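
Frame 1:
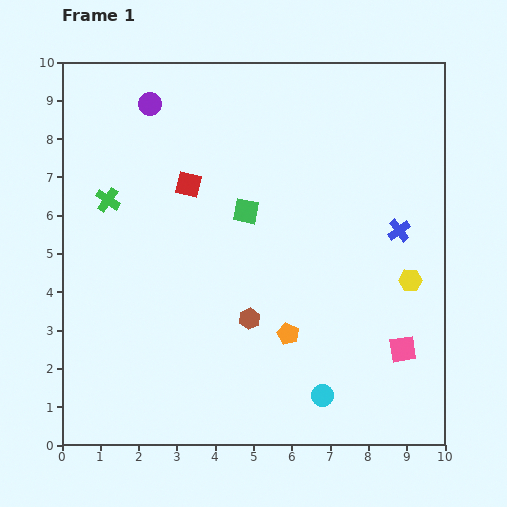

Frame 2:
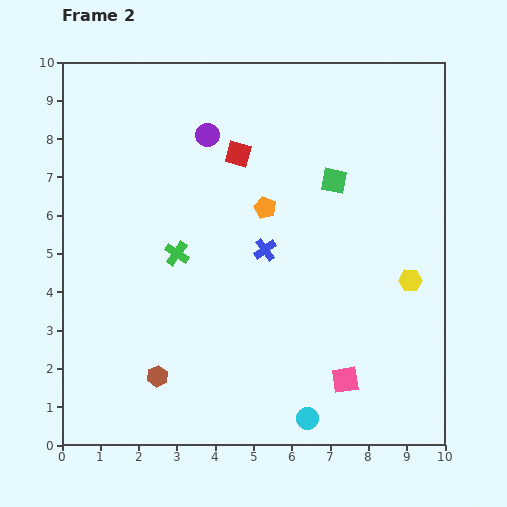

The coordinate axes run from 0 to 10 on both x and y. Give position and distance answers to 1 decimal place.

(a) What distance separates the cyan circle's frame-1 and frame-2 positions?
0.7

The cyan circle moved from (6.8, 1.3) to (6.4, 0.7), a distance of √(0.4² + 0.6²) ≈ 0.7.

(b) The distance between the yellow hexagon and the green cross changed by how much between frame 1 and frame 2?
-2.1

Distance in frame 1: 8.2. Distance in frame 2: 6.1.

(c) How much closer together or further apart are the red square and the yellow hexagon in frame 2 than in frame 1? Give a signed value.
-0.7

Distance in frame 1: 6.3. Distance in frame 2: 5.6.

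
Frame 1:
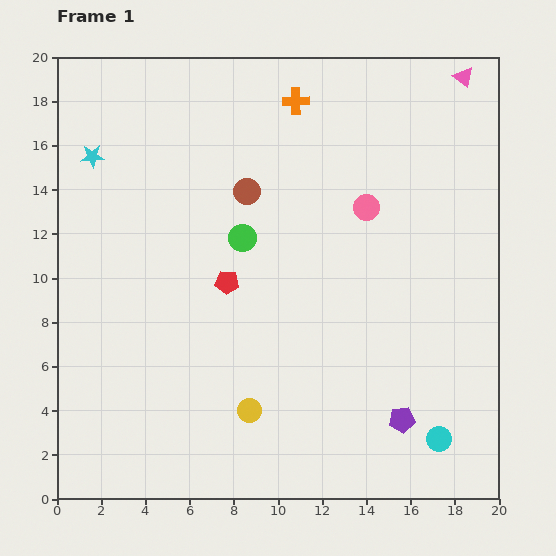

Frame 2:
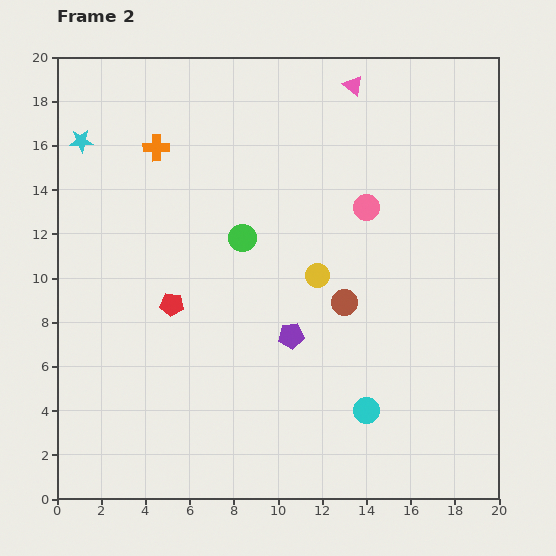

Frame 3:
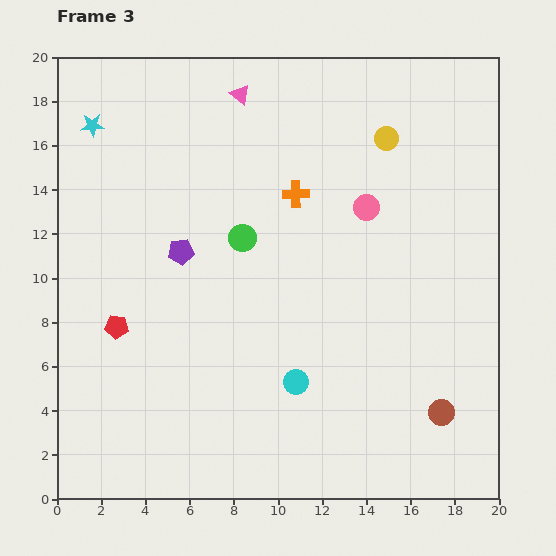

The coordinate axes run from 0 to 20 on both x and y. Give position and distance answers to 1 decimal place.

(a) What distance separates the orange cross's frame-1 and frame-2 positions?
6.6

The orange cross moved from (10.8, 18.0) to (4.5, 15.9), a distance of √(6.3² + 2.1²) ≈ 6.6.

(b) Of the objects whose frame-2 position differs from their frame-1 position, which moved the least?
the cyan star

(moved 0.9)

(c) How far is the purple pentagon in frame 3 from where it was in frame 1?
12.6

The purple pentagon moved from (15.6, 3.6) to (5.6, 11.2), a distance of √(10.0² + 7.6²) ≈ 12.6.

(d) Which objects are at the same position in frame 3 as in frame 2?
the pink circle, the green circle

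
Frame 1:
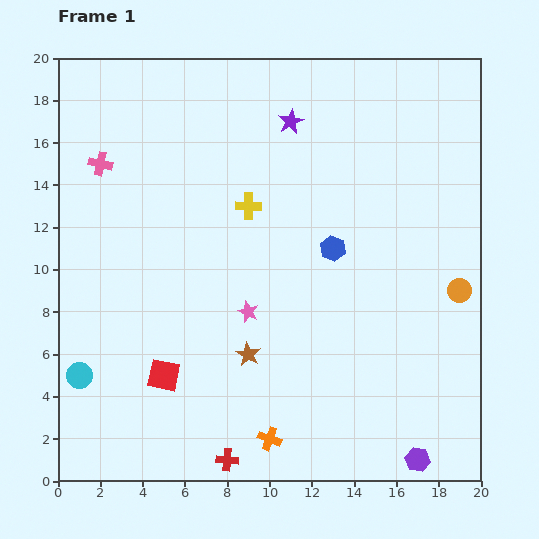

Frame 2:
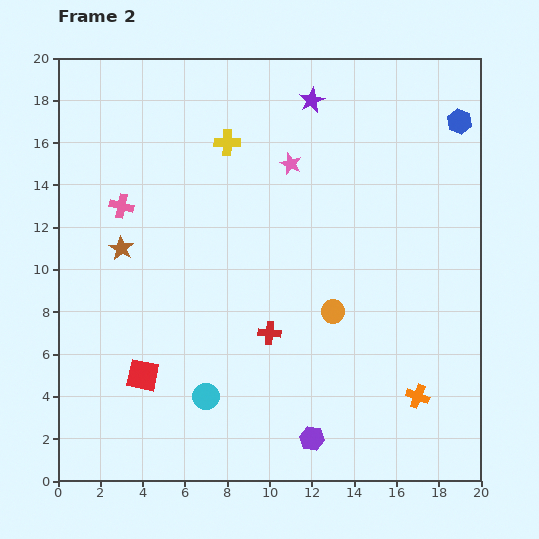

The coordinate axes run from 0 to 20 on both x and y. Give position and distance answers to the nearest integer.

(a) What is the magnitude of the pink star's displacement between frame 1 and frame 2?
7

The pink star moved from (9, 8) to (11, 15), a distance of √(2² + 7²) ≈ 7.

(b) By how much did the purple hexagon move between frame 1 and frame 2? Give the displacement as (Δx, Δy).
(-5, 1)

The purple hexagon was at (17, 1) in frame 1 and (12, 2) in frame 2.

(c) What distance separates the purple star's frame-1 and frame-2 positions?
1

The purple star moved from (11, 17) to (12, 18), a distance of √(1² + 1²) ≈ 1.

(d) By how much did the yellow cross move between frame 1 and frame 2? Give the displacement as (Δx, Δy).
(-1, 3)

The yellow cross was at (9, 13) in frame 1 and (8, 16) in frame 2.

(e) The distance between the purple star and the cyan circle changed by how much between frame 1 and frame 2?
-1

Distance in frame 1: 16. Distance in frame 2: 15.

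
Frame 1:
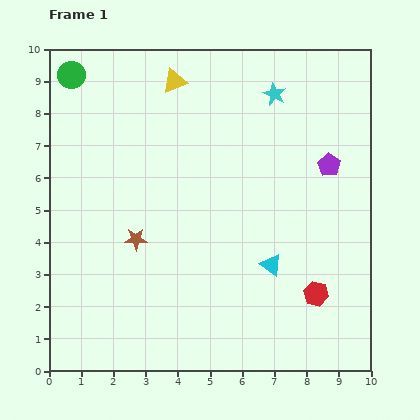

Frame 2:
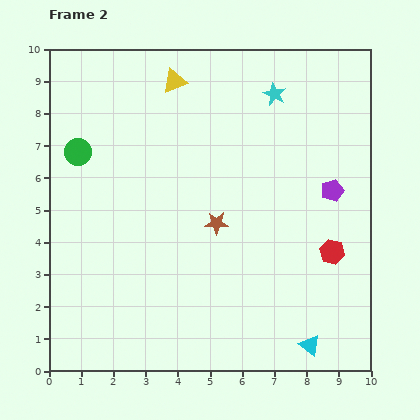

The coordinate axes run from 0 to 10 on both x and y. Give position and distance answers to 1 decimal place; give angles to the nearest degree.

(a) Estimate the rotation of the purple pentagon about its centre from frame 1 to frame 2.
20° clockwise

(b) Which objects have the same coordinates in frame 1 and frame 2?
the yellow triangle, the cyan star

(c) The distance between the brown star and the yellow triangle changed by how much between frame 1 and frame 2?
-0.4

Distance in frame 1: 5.0. Distance in frame 2: 4.6.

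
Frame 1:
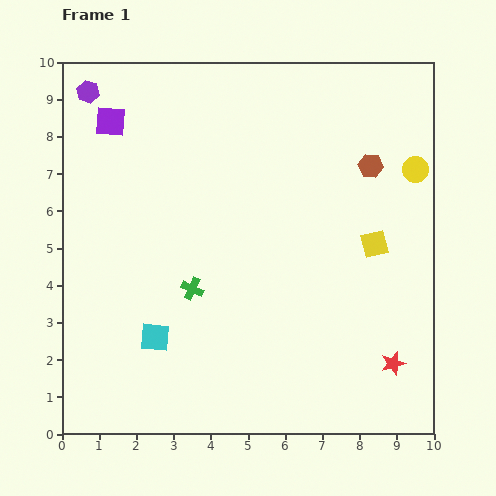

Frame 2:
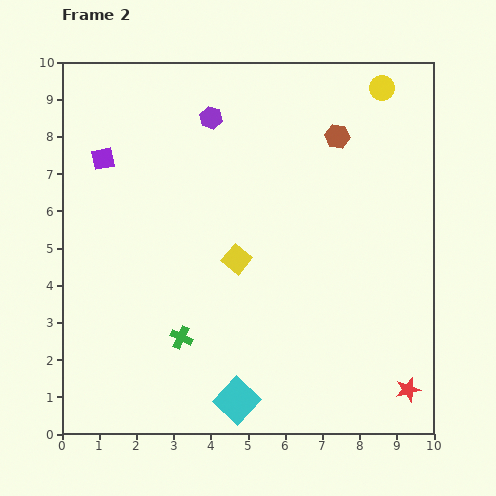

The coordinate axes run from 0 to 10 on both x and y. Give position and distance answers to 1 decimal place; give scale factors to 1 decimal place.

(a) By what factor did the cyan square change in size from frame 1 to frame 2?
1.4×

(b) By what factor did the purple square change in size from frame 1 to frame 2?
0.7×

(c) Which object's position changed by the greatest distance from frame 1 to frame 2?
the yellow square

(moved 3.7; next 3.4)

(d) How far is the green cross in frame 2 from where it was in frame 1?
1.3

The green cross moved from (3.5, 3.9) to (3.2, 2.6), a distance of √(0.3² + 1.3²) ≈ 1.3.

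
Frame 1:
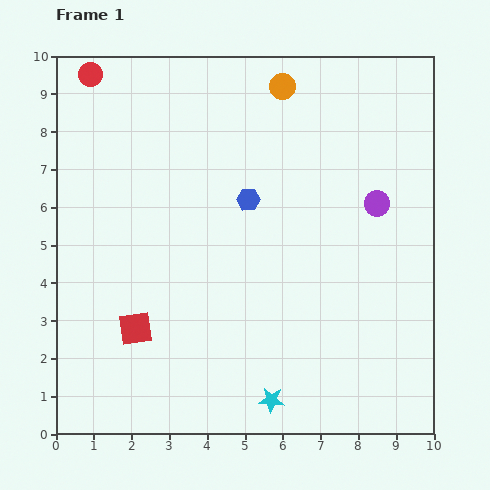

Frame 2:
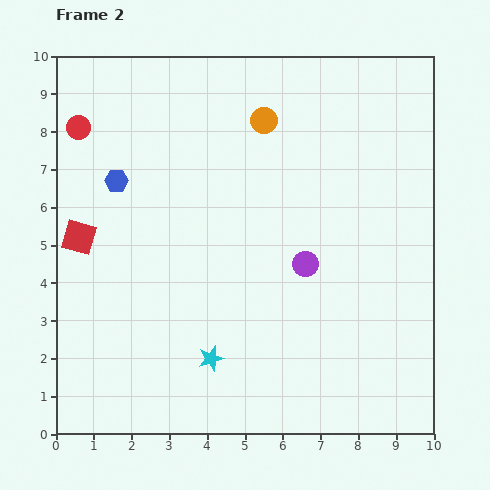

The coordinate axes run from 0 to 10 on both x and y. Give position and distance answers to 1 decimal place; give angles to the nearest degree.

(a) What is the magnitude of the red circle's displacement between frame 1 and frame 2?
1.4

The red circle moved from (0.9, 9.5) to (0.6, 8.1), a distance of √(0.3² + 1.4²) ≈ 1.4.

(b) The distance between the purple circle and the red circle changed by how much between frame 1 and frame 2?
-1.3

Distance in frame 1: 8.3. Distance in frame 2: 7.0.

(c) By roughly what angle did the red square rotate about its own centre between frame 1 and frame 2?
25° clockwise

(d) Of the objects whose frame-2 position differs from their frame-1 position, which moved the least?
the orange circle

(moved 1.0)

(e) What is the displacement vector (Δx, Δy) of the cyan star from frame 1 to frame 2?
(-1.6, 1.1)

The cyan star was at (5.7, 0.9) in frame 1 and (4.1, 2.0) in frame 2.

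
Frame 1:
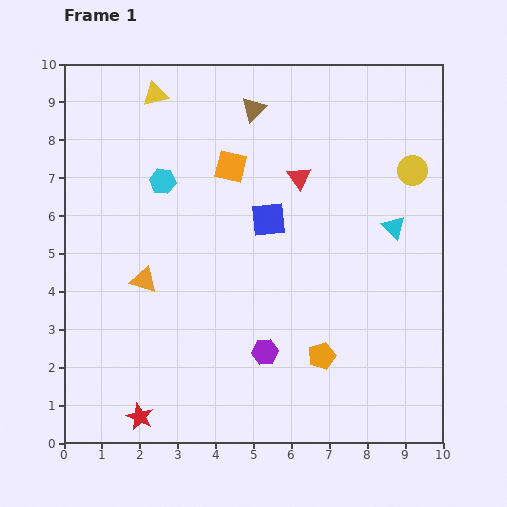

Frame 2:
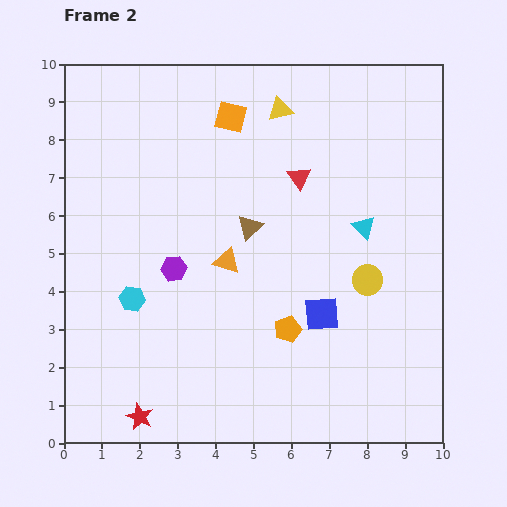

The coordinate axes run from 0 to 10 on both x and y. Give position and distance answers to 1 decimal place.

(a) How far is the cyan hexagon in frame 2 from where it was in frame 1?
3.2

The cyan hexagon moved from (2.6, 6.9) to (1.8, 3.8), a distance of √(0.8² + 3.1²) ≈ 3.2.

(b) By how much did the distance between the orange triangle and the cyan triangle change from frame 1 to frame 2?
-3.0

Distance in frame 1: 6.7. Distance in frame 2: 3.7.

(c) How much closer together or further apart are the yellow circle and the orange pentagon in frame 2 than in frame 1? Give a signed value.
-3.0

Distance in frame 1: 5.5. Distance in frame 2: 2.5.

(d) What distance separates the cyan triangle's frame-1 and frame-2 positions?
0.8

The cyan triangle moved from (8.7, 5.7) to (7.9, 5.7), a distance of √(0.8² + 0.0²) ≈ 0.8.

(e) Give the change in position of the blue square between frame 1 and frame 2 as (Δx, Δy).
(1.4, -2.5)

The blue square was at (5.4, 5.9) in frame 1 and (6.8, 3.4) in frame 2.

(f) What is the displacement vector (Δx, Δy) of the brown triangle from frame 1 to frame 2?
(-0.1, -3.1)

The brown triangle was at (5.0, 8.8) in frame 1 and (4.9, 5.7) in frame 2.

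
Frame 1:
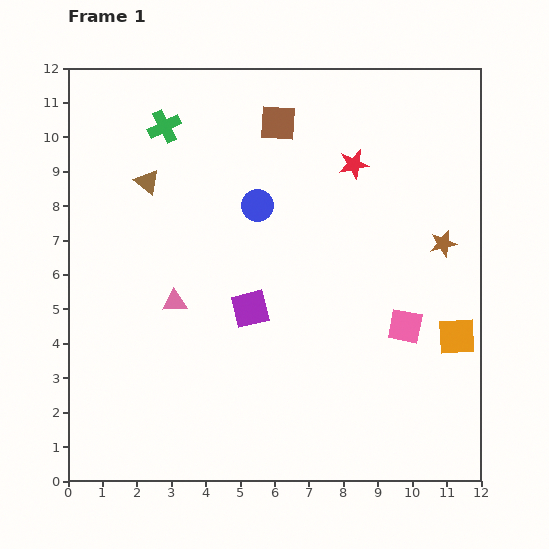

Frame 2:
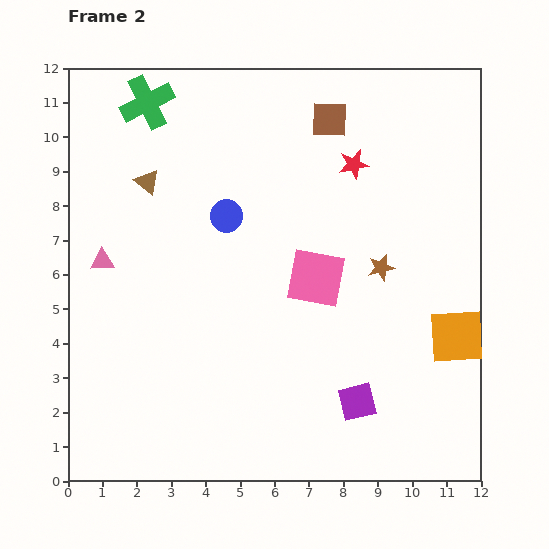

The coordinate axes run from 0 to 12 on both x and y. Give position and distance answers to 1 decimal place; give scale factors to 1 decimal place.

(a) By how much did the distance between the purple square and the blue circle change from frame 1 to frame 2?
+3.6

Distance in frame 1: 3.0. Distance in frame 2: 6.6.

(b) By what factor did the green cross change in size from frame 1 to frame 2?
1.6×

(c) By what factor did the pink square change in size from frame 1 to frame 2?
1.7×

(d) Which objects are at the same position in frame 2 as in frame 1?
the orange square, the red star, the brown triangle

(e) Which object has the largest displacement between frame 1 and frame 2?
the purple square

(moved 4.1; next 3.0)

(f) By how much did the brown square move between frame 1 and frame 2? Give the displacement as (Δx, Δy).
(1.5, 0.1)

The brown square was at (6.1, 10.4) in frame 1 and (7.6, 10.5) in frame 2.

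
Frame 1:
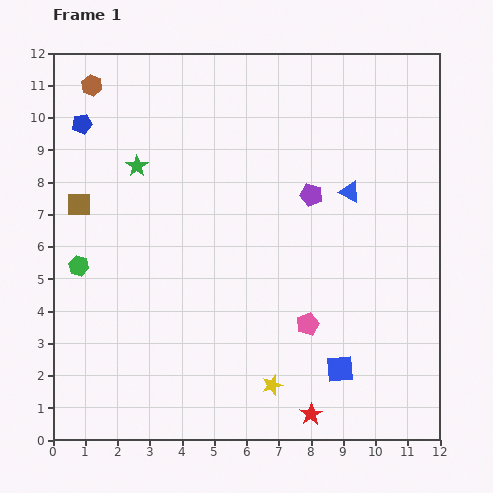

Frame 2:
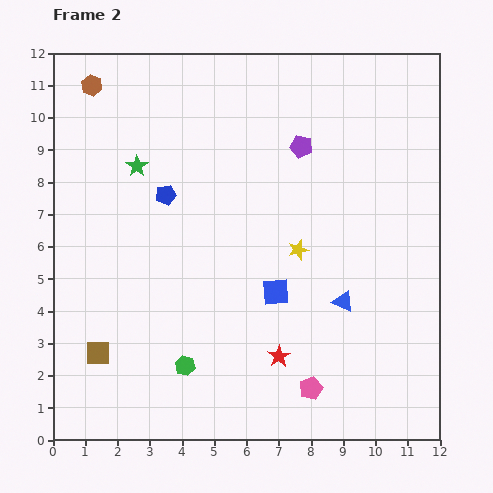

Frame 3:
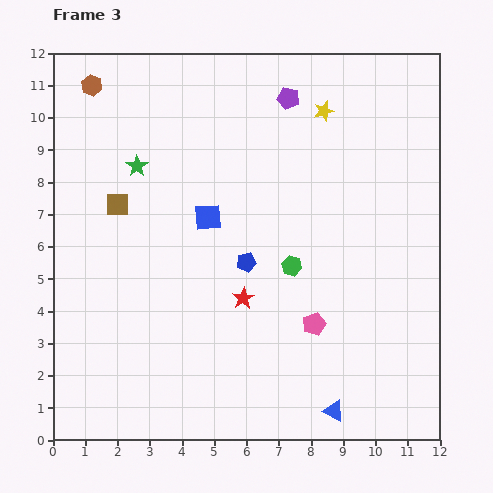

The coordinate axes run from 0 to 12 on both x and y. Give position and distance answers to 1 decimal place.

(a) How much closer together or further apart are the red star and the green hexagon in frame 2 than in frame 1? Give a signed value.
-5.6

Distance in frame 1: 8.5. Distance in frame 2: 2.9.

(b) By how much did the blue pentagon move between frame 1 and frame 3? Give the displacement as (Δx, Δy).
(5.1, -4.3)

The blue pentagon was at (0.9, 9.8) in frame 1 and (6.0, 5.5) in frame 3.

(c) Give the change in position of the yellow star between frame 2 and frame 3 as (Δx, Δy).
(0.8, 4.3)

The yellow star was at (7.6, 5.9) in frame 2 and (8.4, 10.2) in frame 3.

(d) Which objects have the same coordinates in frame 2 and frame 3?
the green star, the brown hexagon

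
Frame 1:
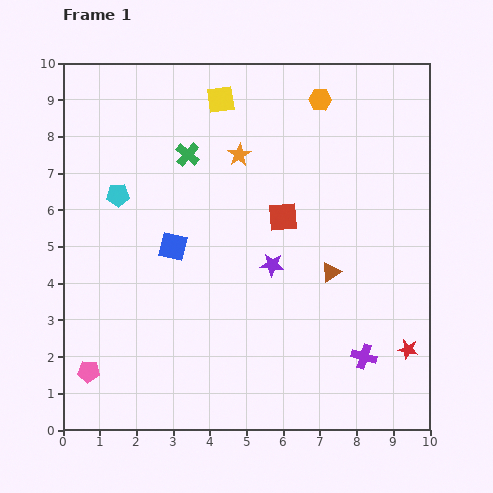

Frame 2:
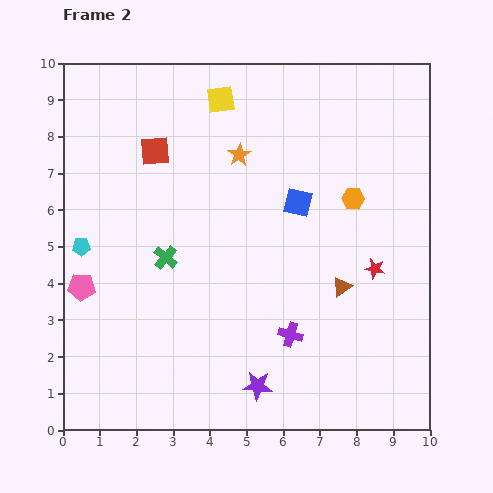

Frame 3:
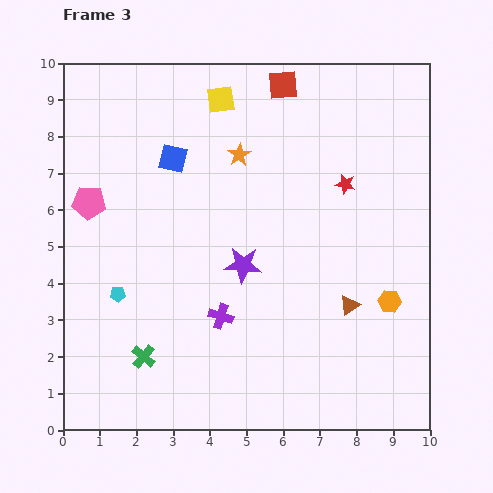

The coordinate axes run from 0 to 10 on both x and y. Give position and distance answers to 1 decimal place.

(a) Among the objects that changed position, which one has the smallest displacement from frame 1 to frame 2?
the brown triangle

(moved 0.5)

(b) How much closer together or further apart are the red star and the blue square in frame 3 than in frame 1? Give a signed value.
-2.2

Distance in frame 1: 7.0. Distance in frame 3: 4.8.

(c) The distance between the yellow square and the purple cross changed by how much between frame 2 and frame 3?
-0.8

Distance in frame 2: 6.7. Distance in frame 3: 5.9.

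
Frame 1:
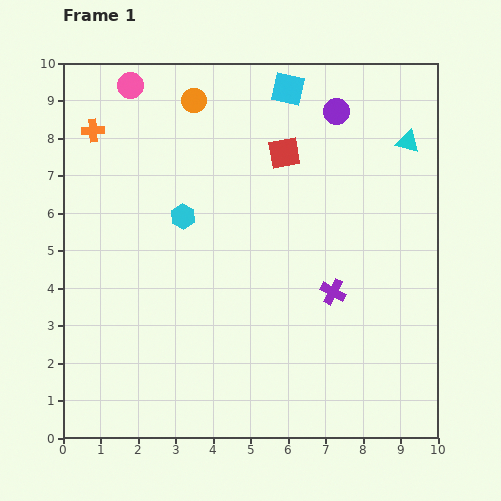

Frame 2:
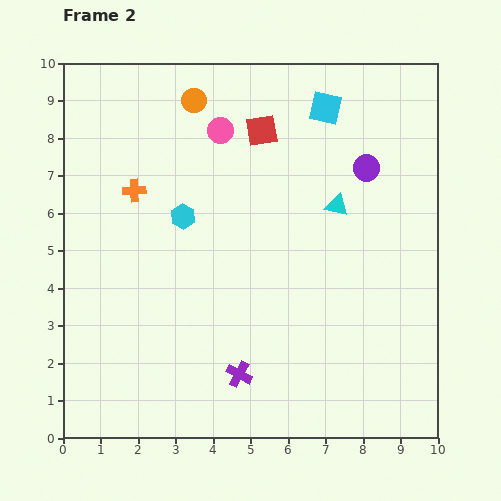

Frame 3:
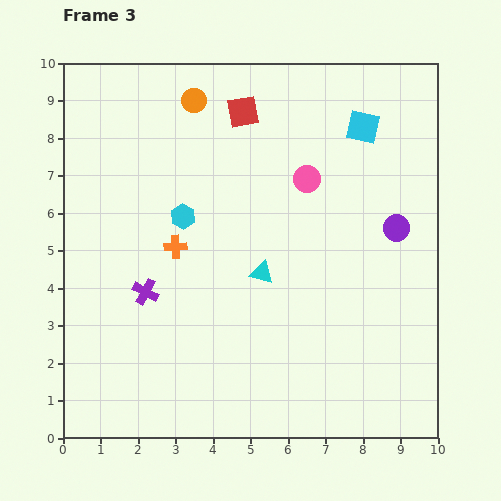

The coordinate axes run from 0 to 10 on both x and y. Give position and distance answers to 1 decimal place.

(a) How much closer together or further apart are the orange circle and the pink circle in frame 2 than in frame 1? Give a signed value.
-0.6

Distance in frame 1: 1.7. Distance in frame 2: 1.1.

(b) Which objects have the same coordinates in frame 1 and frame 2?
the orange circle, the cyan hexagon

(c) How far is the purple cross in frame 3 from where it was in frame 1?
5.0

The purple cross moved from (7.2, 3.9) to (2.2, 3.9), a distance of √(5.0² + 0.0²) ≈ 5.0.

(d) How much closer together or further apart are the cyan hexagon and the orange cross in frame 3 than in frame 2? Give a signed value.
-0.7

Distance in frame 2: 1.5. Distance in frame 3: 0.8.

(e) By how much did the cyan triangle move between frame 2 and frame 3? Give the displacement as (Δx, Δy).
(-2.0, -1.8)

The cyan triangle was at (7.3, 6.2) in frame 2 and (5.3, 4.4) in frame 3.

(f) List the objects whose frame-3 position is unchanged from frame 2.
the orange circle, the cyan hexagon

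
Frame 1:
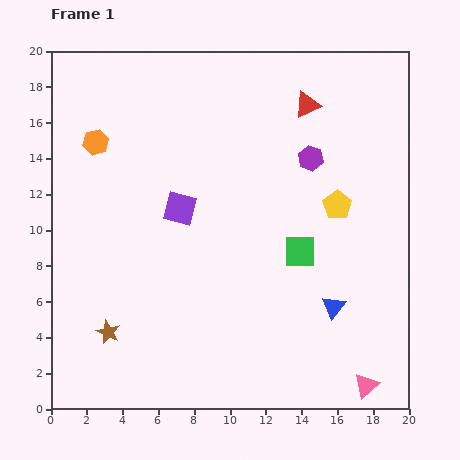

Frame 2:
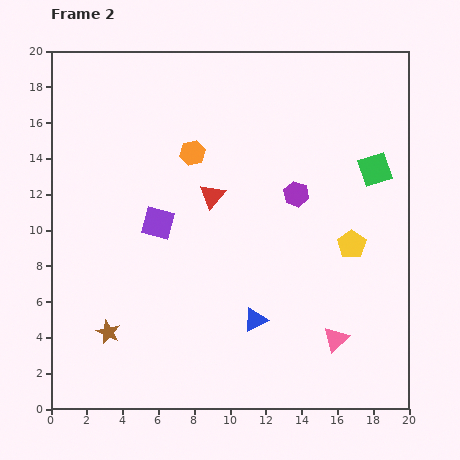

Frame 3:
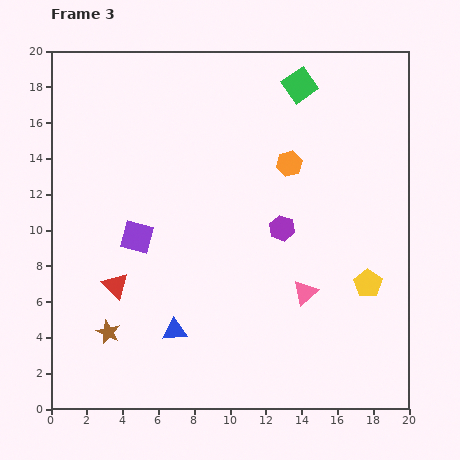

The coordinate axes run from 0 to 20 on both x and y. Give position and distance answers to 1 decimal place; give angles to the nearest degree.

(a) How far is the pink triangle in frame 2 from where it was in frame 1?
3.1

The pink triangle moved from (17.6, 1.3) to (15.9, 3.9), a distance of √(1.7² + 2.6²) ≈ 3.1.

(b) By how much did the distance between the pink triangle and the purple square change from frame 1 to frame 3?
-4.5

Distance in frame 1: 14.4. Distance in frame 3: 9.9.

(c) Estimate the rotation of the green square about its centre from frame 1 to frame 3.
34° counter-clockwise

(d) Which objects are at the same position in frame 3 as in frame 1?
the brown star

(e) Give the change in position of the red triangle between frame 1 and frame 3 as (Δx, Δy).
(-10.7, -10.1)

The red triangle was at (14.3, 17.0) in frame 1 and (3.6, 6.9) in frame 3.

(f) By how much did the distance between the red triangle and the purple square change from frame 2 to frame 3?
-0.4

Distance in frame 2: 3.4. Distance in frame 3: 3.0.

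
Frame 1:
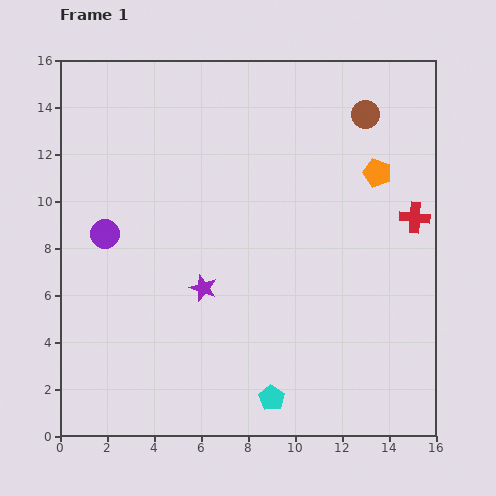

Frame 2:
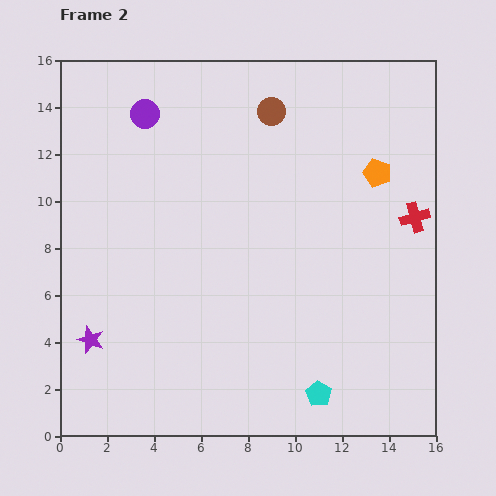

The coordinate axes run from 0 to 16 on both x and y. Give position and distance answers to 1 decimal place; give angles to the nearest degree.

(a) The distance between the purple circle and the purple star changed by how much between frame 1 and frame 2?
+5.1

Distance in frame 1: 4.8. Distance in frame 2: 9.9.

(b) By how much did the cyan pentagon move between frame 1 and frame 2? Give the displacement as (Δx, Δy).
(2.0, 0.2)

The cyan pentagon was at (9.0, 1.6) in frame 1 and (11.0, 1.8) in frame 2.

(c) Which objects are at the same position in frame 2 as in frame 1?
the red cross, the orange pentagon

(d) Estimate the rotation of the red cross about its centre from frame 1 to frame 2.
20° counter-clockwise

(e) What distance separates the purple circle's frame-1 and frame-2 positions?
5.4

The purple circle moved from (1.9, 8.6) to (3.6, 13.7), a distance of √(1.7² + 5.1²) ≈ 5.4.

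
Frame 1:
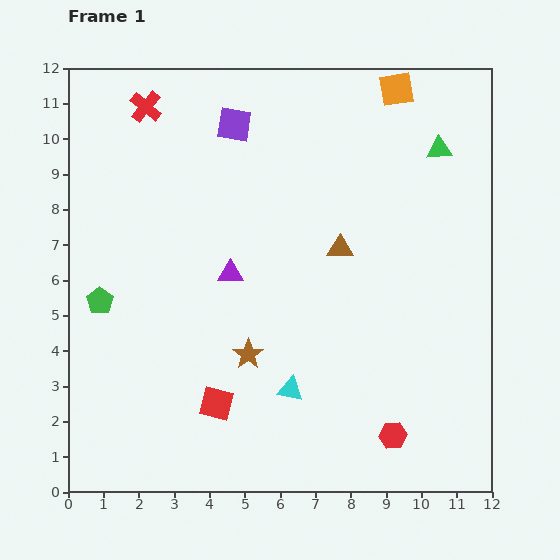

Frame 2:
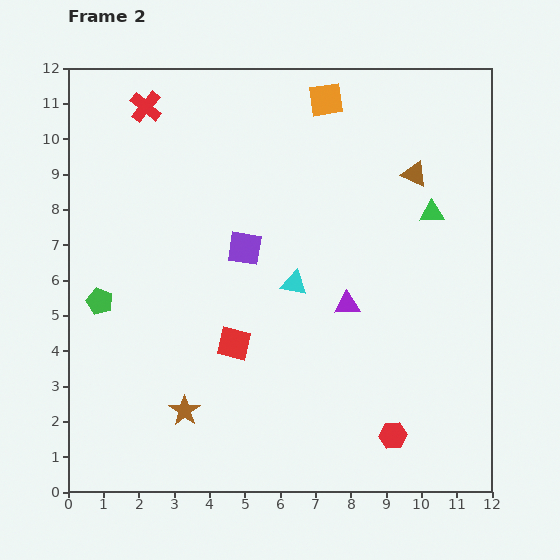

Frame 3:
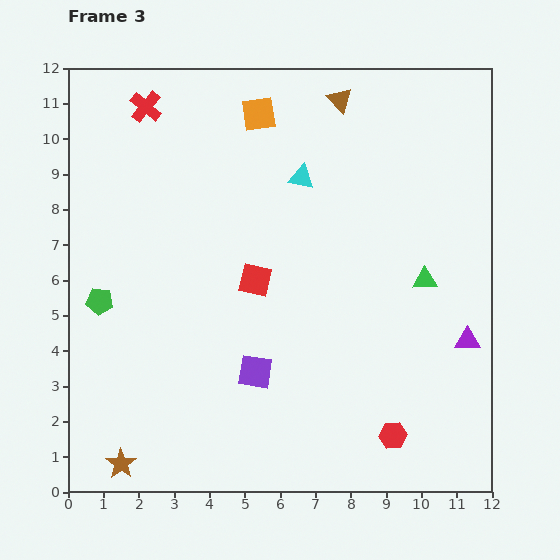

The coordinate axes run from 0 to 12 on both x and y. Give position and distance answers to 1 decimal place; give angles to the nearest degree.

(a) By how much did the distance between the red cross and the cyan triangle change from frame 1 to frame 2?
-2.5

Distance in frame 1: 9.0. Distance in frame 2: 6.5.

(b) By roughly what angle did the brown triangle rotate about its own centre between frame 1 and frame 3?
45° clockwise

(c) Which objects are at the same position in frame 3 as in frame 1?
the green pentagon, the red hexagon, the red cross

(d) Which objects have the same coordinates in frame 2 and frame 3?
the green pentagon, the red hexagon, the red cross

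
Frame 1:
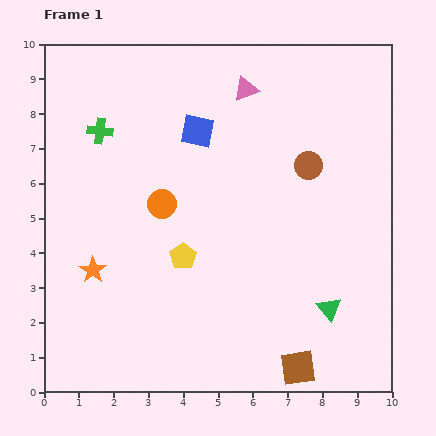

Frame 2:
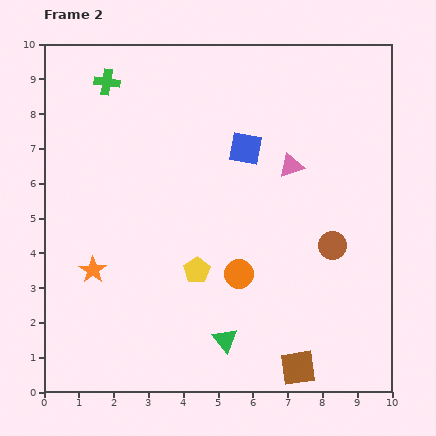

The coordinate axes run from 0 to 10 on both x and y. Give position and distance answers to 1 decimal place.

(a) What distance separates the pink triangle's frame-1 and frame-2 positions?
2.6

The pink triangle moved from (5.8, 8.7) to (7.1, 6.5), a distance of √(1.3² + 2.2²) ≈ 2.6.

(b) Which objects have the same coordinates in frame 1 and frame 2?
the orange star, the brown square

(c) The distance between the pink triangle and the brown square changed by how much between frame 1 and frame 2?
-2.3

Distance in frame 1: 8.1. Distance in frame 2: 5.8.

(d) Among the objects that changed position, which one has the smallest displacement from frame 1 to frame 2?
the yellow pentagon

(moved 0.6)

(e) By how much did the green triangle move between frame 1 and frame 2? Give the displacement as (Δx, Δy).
(-3.0, -0.9)

The green triangle was at (8.2, 2.4) in frame 1 and (5.2, 1.5) in frame 2.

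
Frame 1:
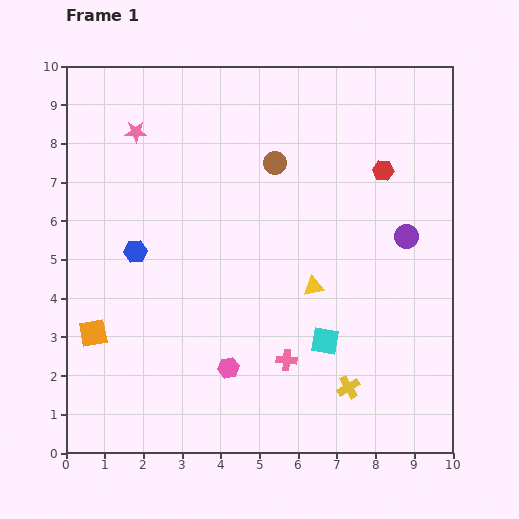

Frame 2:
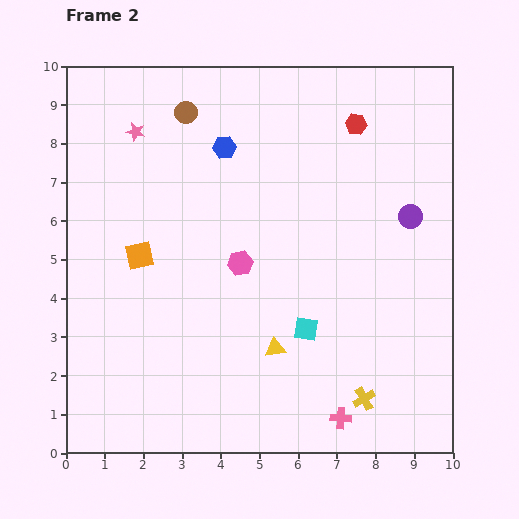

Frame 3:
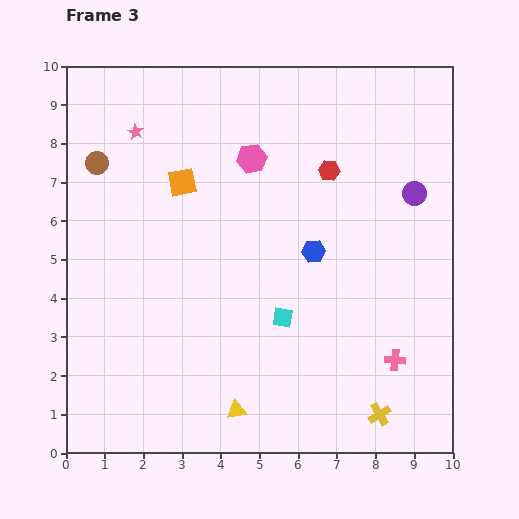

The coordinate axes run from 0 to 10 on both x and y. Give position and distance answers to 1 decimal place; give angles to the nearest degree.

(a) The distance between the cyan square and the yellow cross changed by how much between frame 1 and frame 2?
+1.0

Distance in frame 1: 1.3. Distance in frame 2: 2.3.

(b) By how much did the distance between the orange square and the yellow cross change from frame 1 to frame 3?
+1.2

Distance in frame 1: 6.7. Distance in frame 3: 7.9.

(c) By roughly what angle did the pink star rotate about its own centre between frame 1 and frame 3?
31° clockwise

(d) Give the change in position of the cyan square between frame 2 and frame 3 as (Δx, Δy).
(-0.6, 0.3)

The cyan square was at (6.2, 3.2) in frame 2 and (5.6, 3.5) in frame 3.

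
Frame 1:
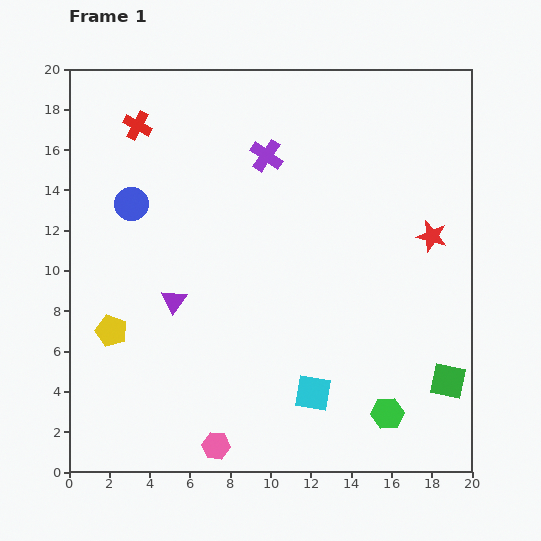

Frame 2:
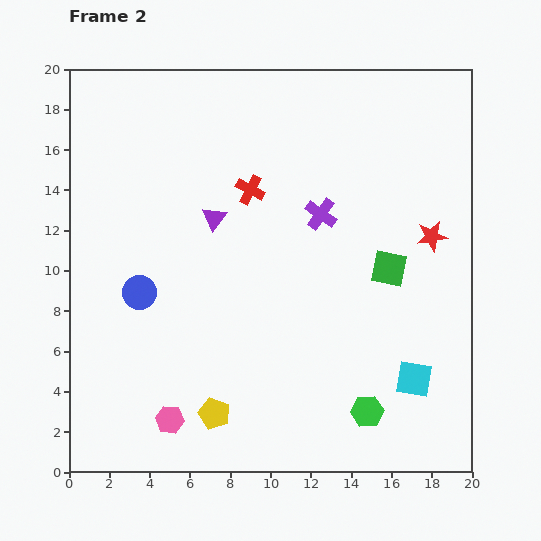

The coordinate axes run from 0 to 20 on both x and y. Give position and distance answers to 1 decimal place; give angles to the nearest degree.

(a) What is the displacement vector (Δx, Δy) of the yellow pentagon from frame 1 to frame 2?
(5.1, -4.1)

The yellow pentagon was at (2.1, 7.0) in frame 1 and (7.2, 2.9) in frame 2.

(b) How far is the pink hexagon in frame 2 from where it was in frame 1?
2.6

The pink hexagon moved from (7.3, 1.3) to (5.0, 2.6), a distance of √(2.3² + 1.3²) ≈ 2.6.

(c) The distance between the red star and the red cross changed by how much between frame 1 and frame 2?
-6.3

Distance in frame 1: 15.6. Distance in frame 2: 9.3.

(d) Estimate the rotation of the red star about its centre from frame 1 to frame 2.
24° counter-clockwise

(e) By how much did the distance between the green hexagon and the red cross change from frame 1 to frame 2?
-6.5

Distance in frame 1: 18.9. Distance in frame 2: 12.4.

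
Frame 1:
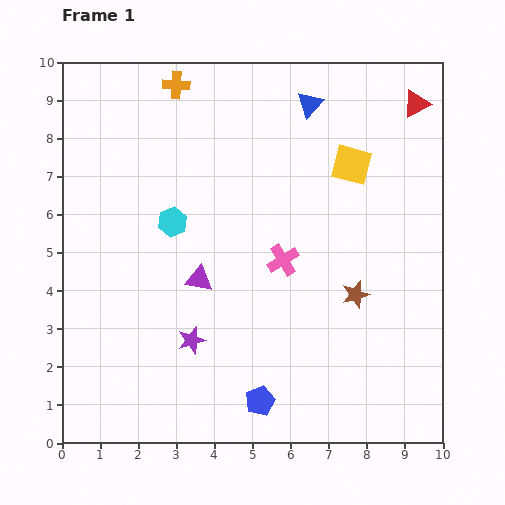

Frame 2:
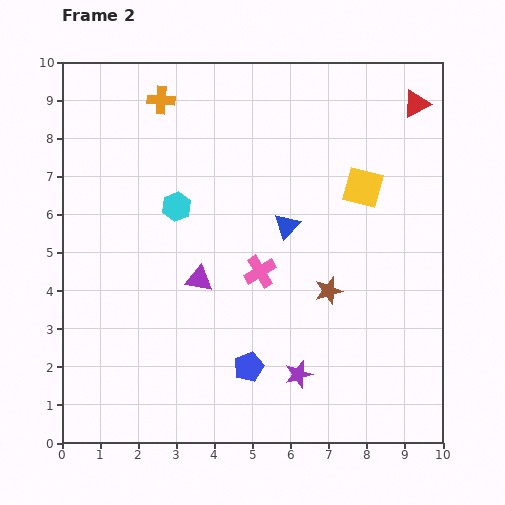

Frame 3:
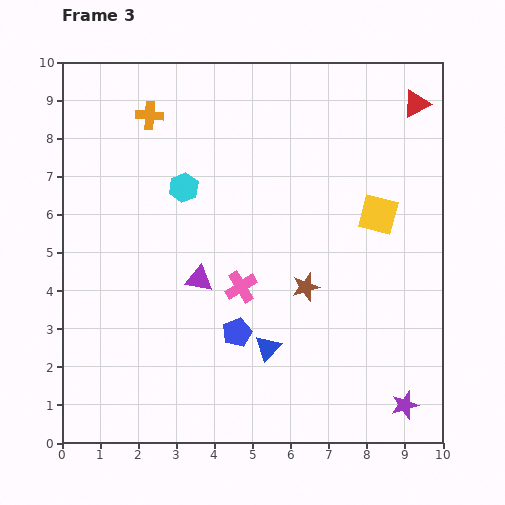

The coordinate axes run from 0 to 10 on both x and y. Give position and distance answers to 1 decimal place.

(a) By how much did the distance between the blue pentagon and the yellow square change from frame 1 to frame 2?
-1.0

Distance in frame 1: 6.6. Distance in frame 2: 5.6.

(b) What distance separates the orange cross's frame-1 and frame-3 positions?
1.1

The orange cross moved from (3.0, 9.4) to (2.3, 8.6), a distance of √(0.7² + 0.8²) ≈ 1.1.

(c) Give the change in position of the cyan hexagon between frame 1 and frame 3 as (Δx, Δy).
(0.3, 0.9)

The cyan hexagon was at (2.9, 5.8) in frame 1 and (3.2, 6.7) in frame 3.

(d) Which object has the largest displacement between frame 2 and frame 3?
the blue triangle

(moved 3.2; next 2.9)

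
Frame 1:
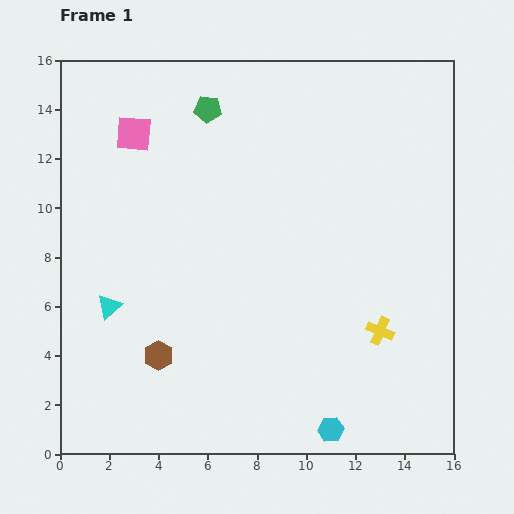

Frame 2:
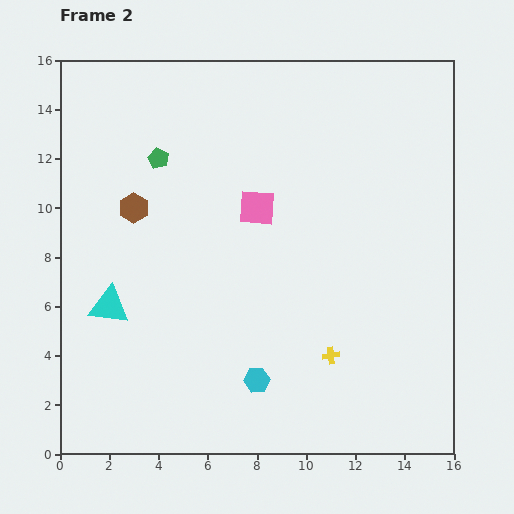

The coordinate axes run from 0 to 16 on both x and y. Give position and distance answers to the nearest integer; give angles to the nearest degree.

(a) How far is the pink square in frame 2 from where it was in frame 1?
6

The pink square moved from (3, 13) to (8, 10), a distance of √(5² + 3²) ≈ 6.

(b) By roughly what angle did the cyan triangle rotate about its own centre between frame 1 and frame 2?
50° clockwise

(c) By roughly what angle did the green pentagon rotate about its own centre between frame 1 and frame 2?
21° clockwise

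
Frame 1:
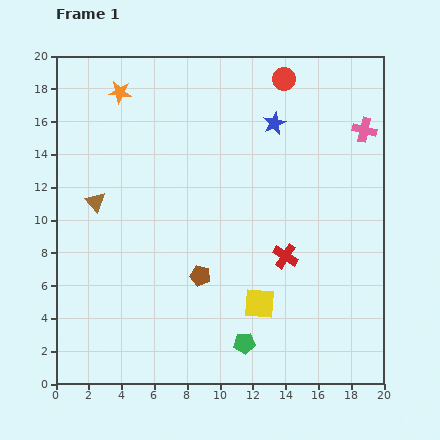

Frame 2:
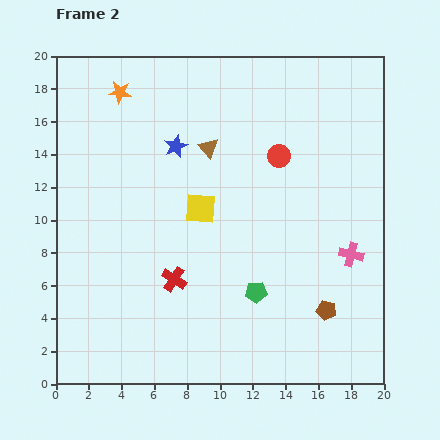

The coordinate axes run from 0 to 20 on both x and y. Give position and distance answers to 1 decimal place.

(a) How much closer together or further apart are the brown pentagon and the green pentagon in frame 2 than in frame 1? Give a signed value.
-0.5

Distance in frame 1: 4.9. Distance in frame 2: 4.4.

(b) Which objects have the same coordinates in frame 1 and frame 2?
the orange star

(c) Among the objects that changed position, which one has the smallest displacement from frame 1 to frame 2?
the green pentagon

(moved 3.2)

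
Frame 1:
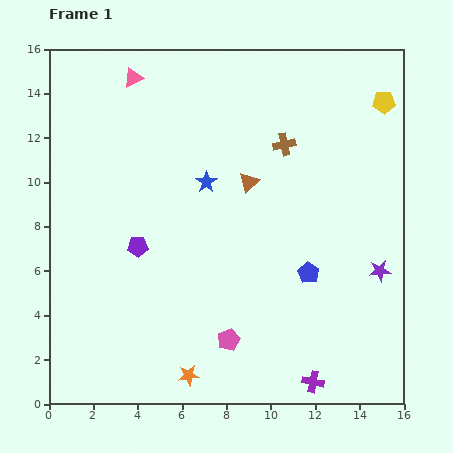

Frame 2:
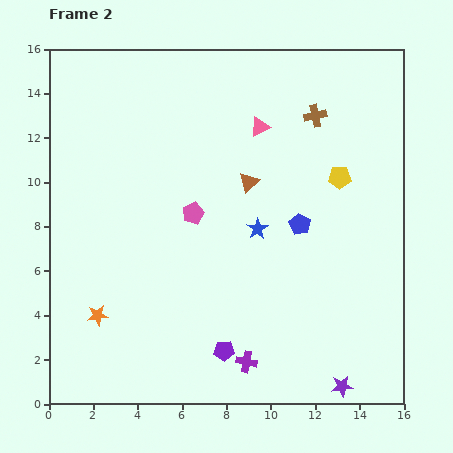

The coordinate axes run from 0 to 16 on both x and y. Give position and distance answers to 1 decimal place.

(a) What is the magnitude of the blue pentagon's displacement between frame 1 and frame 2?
2.2

The blue pentagon moved from (11.7, 5.9) to (11.3, 8.1), a distance of √(0.4² + 2.2²) ≈ 2.2.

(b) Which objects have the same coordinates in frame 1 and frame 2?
the brown triangle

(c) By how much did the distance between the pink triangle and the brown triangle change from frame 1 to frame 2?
-4.5

Distance in frame 1: 7.0. Distance in frame 2: 2.5.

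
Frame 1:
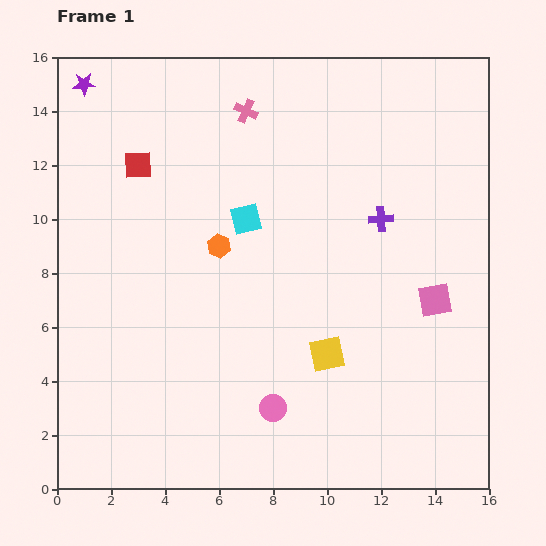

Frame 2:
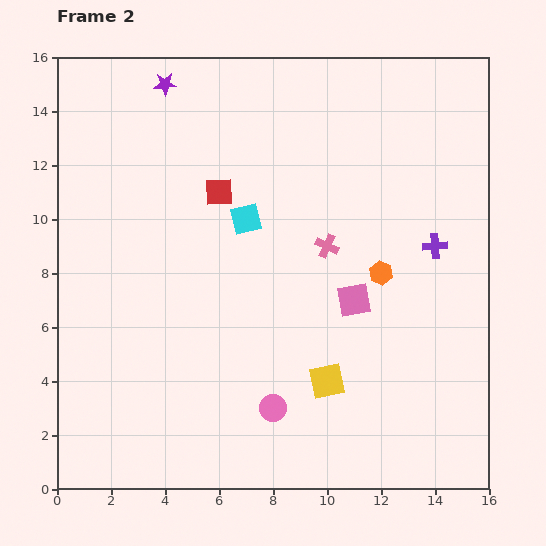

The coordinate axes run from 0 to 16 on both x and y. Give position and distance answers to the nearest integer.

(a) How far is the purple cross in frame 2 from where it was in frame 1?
2

The purple cross moved from (12, 10) to (14, 9), a distance of √(2² + 1²) ≈ 2.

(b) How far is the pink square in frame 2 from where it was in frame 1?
3

The pink square moved from (14, 7) to (11, 7), a distance of √(3² + 0²) ≈ 3.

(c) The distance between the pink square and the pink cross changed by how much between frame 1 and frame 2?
-8

Distance in frame 1: 10. Distance in frame 2: 2.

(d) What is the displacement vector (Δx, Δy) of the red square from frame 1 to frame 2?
(3, -1)

The red square was at (3, 12) in frame 1 and (6, 11) in frame 2.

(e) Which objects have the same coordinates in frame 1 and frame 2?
the cyan square, the pink circle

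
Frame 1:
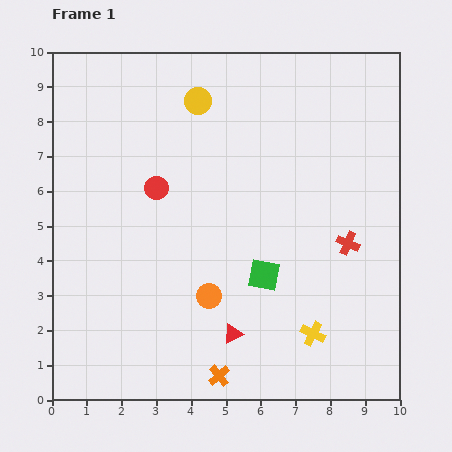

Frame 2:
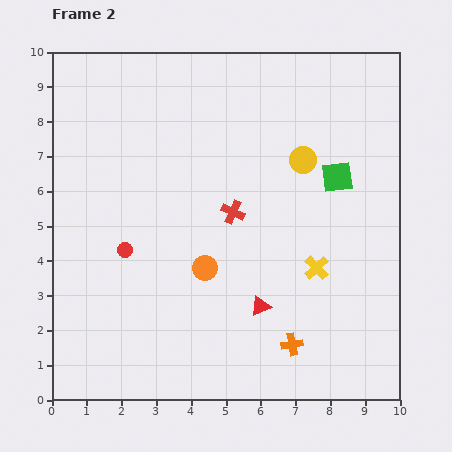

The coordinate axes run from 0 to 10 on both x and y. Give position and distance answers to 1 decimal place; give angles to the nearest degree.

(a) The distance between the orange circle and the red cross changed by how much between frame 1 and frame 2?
-2.5

Distance in frame 1: 4.3. Distance in frame 2: 1.8.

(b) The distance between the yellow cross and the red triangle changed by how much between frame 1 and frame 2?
-0.4

Distance in frame 1: 2.3. Distance in frame 2: 1.9.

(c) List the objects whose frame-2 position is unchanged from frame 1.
none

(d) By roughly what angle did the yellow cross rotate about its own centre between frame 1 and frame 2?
20° clockwise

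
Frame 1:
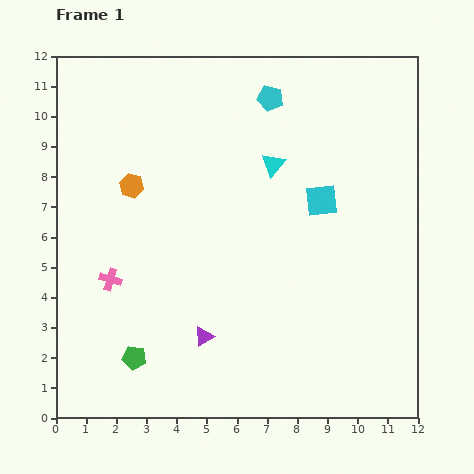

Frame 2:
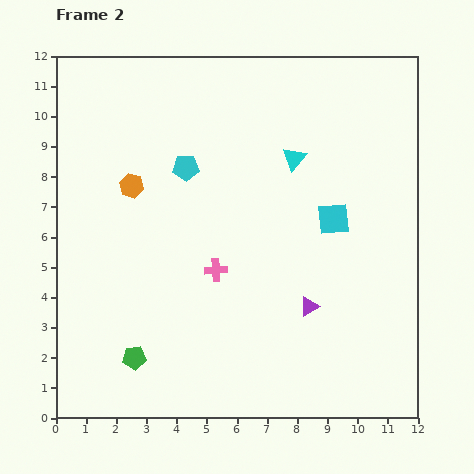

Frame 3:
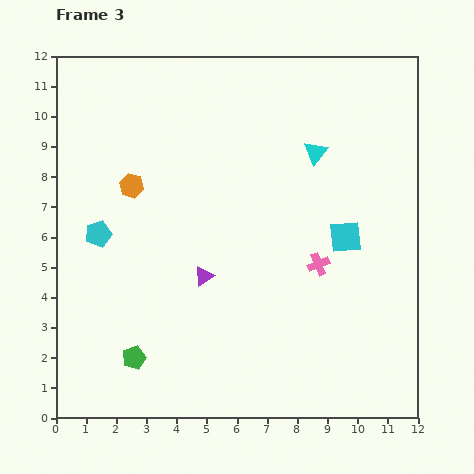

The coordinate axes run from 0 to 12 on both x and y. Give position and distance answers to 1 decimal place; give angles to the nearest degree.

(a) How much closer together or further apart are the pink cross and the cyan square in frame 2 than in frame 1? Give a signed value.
-3.2

Distance in frame 1: 7.5. Distance in frame 2: 4.3.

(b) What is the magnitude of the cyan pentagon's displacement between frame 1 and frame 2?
3.6

The cyan pentagon moved from (7.1, 10.6) to (4.3, 8.3), a distance of √(2.8² + 2.3²) ≈ 3.6.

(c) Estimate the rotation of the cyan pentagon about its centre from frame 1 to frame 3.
30° counter-clockwise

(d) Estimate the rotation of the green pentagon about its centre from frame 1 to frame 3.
31° counter-clockwise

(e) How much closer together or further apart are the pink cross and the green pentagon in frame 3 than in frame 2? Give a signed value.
+2.8

Distance in frame 2: 4.0. Distance in frame 3: 6.8.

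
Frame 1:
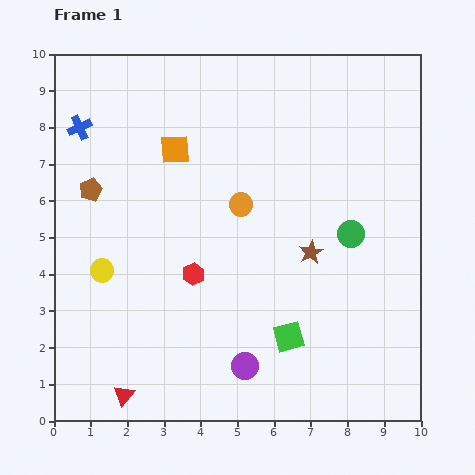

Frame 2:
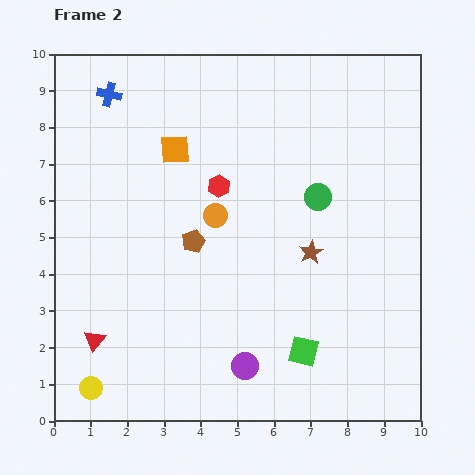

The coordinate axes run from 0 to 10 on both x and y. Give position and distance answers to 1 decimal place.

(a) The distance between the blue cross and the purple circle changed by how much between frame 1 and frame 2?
+0.4

Distance in frame 1: 7.9. Distance in frame 2: 8.3.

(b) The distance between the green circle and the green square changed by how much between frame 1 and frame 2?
+0.9

Distance in frame 1: 3.3. Distance in frame 2: 4.2.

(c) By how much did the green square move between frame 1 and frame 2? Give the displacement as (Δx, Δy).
(0.4, -0.4)

The green square was at (6.4, 2.3) in frame 1 and (6.8, 1.9) in frame 2.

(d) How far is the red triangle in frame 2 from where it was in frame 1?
1.7

The red triangle moved from (1.9, 0.7) to (1.1, 2.2), a distance of √(0.8² + 1.5²) ≈ 1.7.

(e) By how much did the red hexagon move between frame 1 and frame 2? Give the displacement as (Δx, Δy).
(0.7, 2.4)

The red hexagon was at (3.8, 4.0) in frame 1 and (4.5, 6.4) in frame 2.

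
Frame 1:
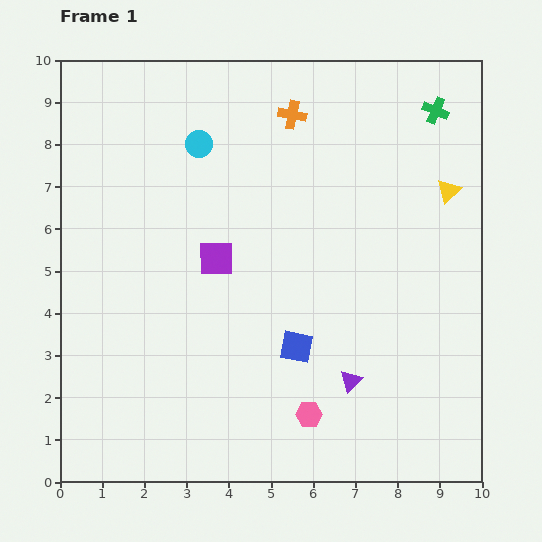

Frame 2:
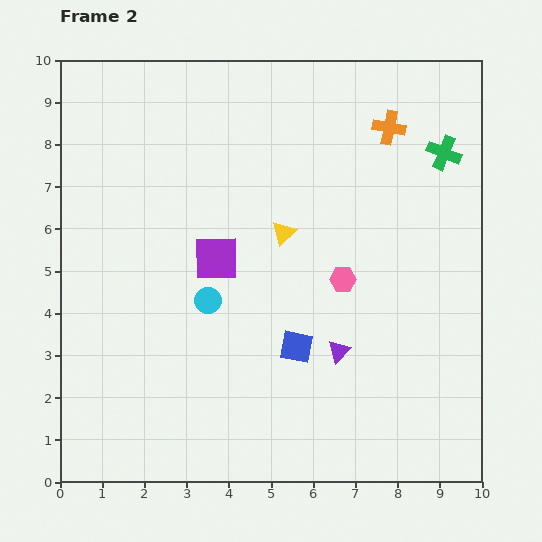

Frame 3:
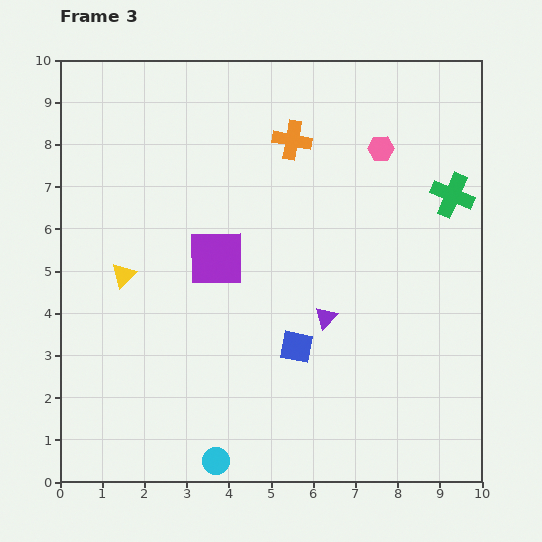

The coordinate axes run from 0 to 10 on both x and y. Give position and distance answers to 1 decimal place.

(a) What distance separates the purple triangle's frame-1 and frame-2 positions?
0.8

The purple triangle moved from (6.9, 2.4) to (6.6, 3.1), a distance of √(0.3² + 0.7²) ≈ 0.8.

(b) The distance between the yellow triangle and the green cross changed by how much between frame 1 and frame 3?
+6.1

Distance in frame 1: 1.9. Distance in frame 3: 8.0.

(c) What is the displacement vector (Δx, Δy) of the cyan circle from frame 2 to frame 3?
(0.2, -3.8)

The cyan circle was at (3.5, 4.3) in frame 2 and (3.7, 0.5) in frame 3.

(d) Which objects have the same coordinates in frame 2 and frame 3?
the blue square, the purple square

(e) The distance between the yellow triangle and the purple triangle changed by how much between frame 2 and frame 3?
+1.8

Distance in frame 2: 3.1. Distance in frame 3: 4.9.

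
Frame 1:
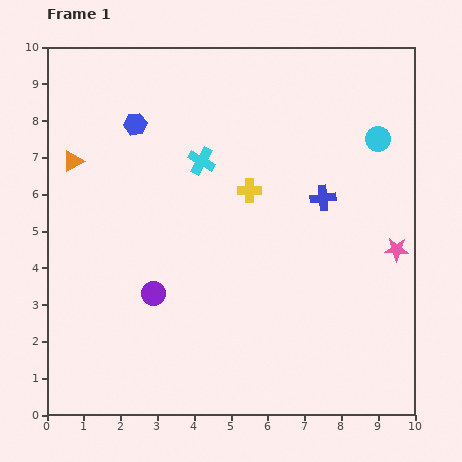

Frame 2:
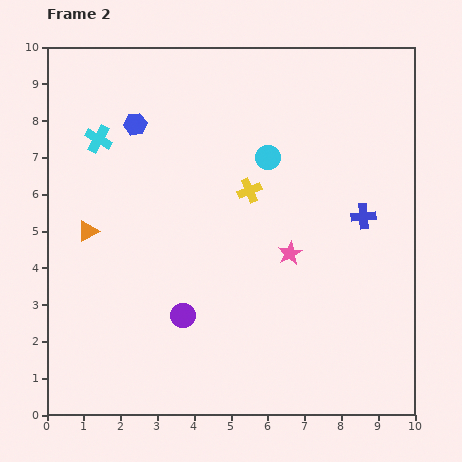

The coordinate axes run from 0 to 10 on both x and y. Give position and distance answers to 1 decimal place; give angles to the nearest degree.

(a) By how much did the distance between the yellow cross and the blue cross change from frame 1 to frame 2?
+1.2

Distance in frame 1: 2.0. Distance in frame 2: 3.2.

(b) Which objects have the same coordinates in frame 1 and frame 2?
the yellow cross, the blue hexagon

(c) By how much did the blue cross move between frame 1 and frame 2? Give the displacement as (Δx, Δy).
(1.1, -0.5)

The blue cross was at (7.5, 5.9) in frame 1 and (8.6, 5.4) in frame 2.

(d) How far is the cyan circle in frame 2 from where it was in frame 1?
3.0

The cyan circle moved from (9.0, 7.5) to (6.0, 7.0), a distance of √(3.0² + 0.5²) ≈ 3.0.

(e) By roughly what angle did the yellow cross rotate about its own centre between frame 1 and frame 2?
23° counter-clockwise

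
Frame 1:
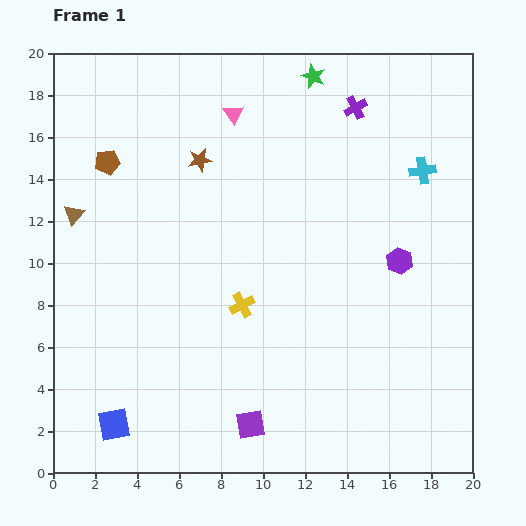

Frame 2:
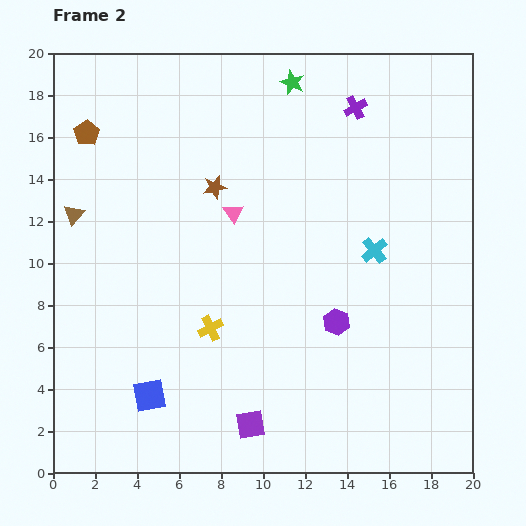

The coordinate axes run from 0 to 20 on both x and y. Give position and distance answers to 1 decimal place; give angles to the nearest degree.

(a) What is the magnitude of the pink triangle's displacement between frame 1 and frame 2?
4.7

The pink triangle moved from (8.6, 17.1) to (8.6, 12.4), a distance of √(0.0² + 4.7²) ≈ 4.7.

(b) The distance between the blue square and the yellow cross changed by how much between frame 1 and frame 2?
-4.0

Distance in frame 1: 8.3. Distance in frame 2: 4.3.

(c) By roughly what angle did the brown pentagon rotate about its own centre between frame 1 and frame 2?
23° counter-clockwise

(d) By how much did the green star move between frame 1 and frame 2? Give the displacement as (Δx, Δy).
(-1.0, -0.3)

The green star was at (12.4, 18.9) in frame 1 and (11.4, 18.6) in frame 2.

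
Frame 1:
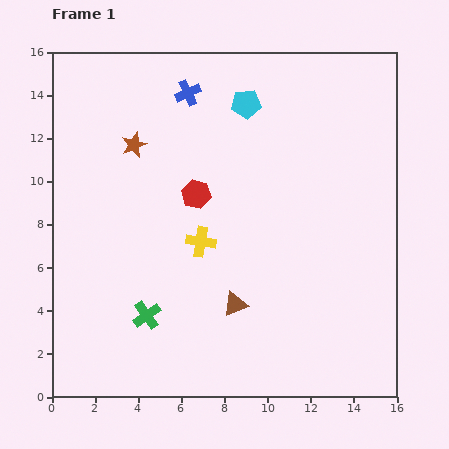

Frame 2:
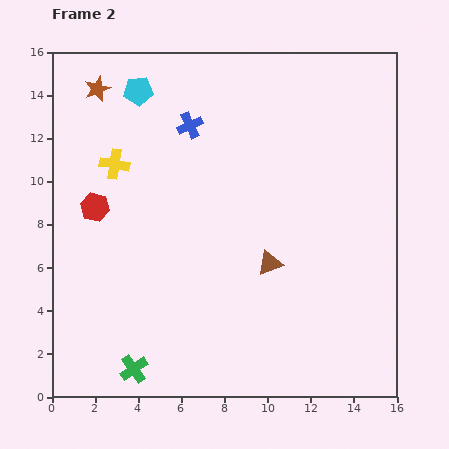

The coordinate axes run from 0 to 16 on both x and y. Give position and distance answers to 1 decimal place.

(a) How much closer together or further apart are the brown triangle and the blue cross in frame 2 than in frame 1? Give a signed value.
-2.6

Distance in frame 1: 10.0. Distance in frame 2: 7.4.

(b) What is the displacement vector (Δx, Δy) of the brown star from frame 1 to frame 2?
(-1.7, 2.6)

The brown star was at (3.8, 11.7) in frame 1 and (2.1, 14.3) in frame 2.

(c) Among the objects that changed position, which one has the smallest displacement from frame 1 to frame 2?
the blue cross

(moved 1.5)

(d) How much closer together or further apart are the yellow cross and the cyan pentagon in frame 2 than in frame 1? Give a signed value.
-3.1

Distance in frame 1: 6.7. Distance in frame 2: 3.6.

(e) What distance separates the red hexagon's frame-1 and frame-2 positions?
4.7

The red hexagon moved from (6.7, 9.4) to (2.0, 8.8), a distance of √(4.7² + 0.6²) ≈ 4.7.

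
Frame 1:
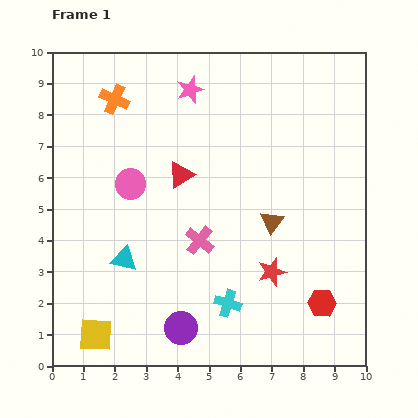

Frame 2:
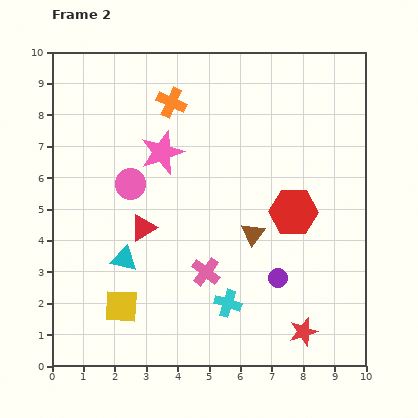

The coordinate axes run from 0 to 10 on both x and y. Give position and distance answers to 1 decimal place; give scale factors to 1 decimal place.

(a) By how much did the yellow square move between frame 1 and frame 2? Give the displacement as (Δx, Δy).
(0.8, 0.9)

The yellow square was at (1.4, 1.0) in frame 1 and (2.2, 1.9) in frame 2.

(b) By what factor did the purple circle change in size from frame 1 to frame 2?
0.6×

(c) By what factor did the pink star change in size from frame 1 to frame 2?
1.6×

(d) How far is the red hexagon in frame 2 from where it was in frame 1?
3.0

The red hexagon moved from (8.6, 2.0) to (7.7, 4.9), a distance of √(0.9² + 2.9²) ≈ 3.0.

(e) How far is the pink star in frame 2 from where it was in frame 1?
2.2

The pink star moved from (4.4, 8.8) to (3.5, 6.8), a distance of √(0.9² + 2.0²) ≈ 2.2.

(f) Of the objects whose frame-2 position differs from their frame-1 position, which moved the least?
the brown triangle

(moved 0.7)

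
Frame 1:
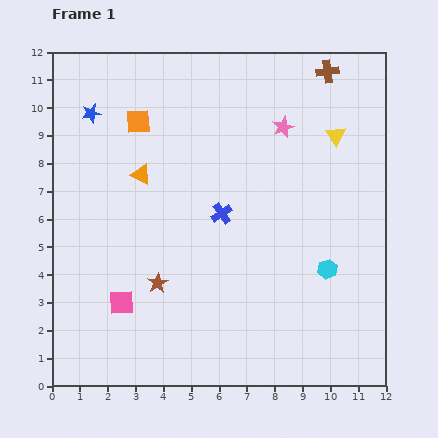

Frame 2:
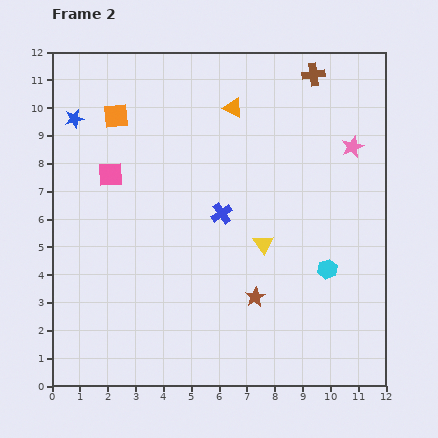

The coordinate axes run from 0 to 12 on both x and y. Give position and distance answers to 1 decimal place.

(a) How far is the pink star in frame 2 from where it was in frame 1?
2.6

The pink star moved from (8.3, 9.3) to (10.8, 8.6), a distance of √(2.5² + 0.7²) ≈ 2.6.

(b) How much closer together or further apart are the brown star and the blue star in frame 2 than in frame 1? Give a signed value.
+2.5

Distance in frame 1: 6.6. Distance in frame 2: 9.1.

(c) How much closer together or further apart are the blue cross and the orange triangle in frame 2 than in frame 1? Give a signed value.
+0.6

Distance in frame 1: 3.2. Distance in frame 2: 3.8.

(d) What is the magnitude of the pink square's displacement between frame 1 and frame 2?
4.6

The pink square moved from (2.5, 3.0) to (2.1, 7.6), a distance of √(0.4² + 4.6²) ≈ 4.6.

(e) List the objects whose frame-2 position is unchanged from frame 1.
the cyan hexagon, the blue cross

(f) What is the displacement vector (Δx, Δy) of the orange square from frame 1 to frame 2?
(-0.8, 0.2)

The orange square was at (3.1, 9.5) in frame 1 and (2.3, 9.7) in frame 2.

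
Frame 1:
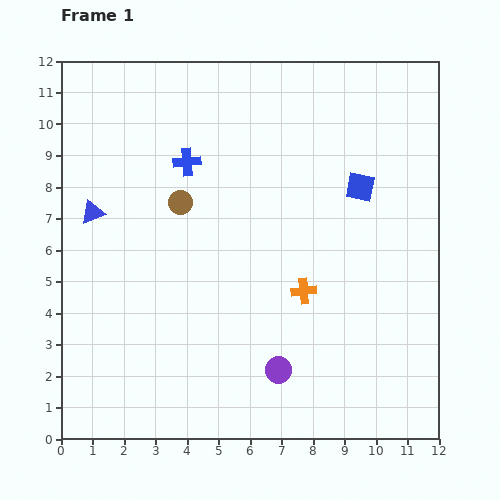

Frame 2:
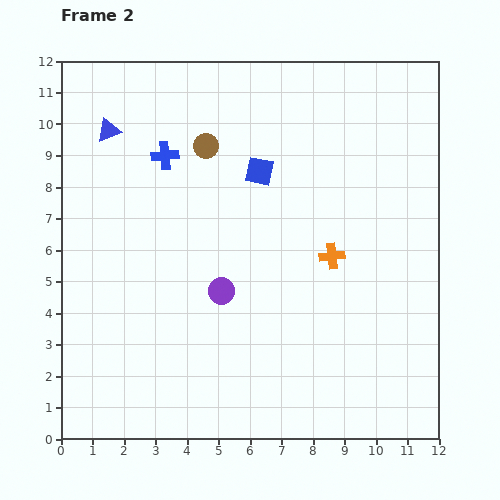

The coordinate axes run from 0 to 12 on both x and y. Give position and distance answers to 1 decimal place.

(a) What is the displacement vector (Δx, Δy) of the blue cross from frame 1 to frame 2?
(-0.7, 0.2)

The blue cross was at (4.0, 8.8) in frame 1 and (3.3, 9.0) in frame 2.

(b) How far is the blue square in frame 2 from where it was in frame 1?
3.2

The blue square moved from (9.5, 8.0) to (6.3, 8.5), a distance of √(3.2² + 0.5²) ≈ 3.2.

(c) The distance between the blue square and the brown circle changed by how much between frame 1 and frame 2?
-3.8

Distance in frame 1: 5.7. Distance in frame 2: 1.9.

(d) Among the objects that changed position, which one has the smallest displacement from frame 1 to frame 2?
the blue cross

(moved 0.7)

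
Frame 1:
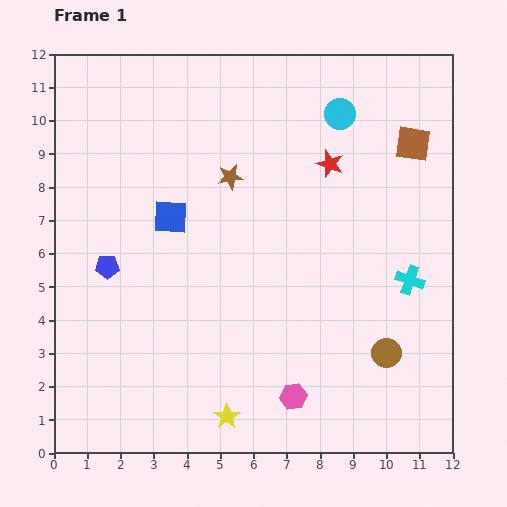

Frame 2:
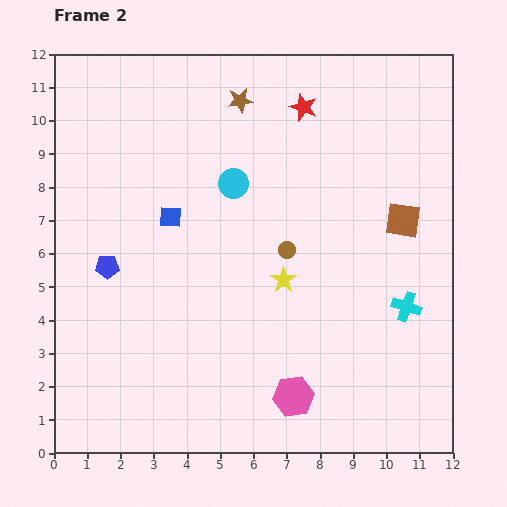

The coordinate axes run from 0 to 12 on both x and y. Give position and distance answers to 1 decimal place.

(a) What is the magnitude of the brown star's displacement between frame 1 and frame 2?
2.3

The brown star moved from (5.3, 8.3) to (5.6, 10.6), a distance of √(0.3² + 2.3²) ≈ 2.3.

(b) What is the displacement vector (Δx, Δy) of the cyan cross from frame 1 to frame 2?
(-0.1, -0.8)

The cyan cross was at (10.7, 5.2) in frame 1 and (10.6, 4.4) in frame 2.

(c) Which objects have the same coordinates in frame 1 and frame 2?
the blue pentagon, the blue square, the pink hexagon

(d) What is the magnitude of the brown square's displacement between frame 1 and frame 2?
2.3

The brown square moved from (10.8, 9.3) to (10.5, 7.0), a distance of √(0.3² + 2.3²) ≈ 2.3.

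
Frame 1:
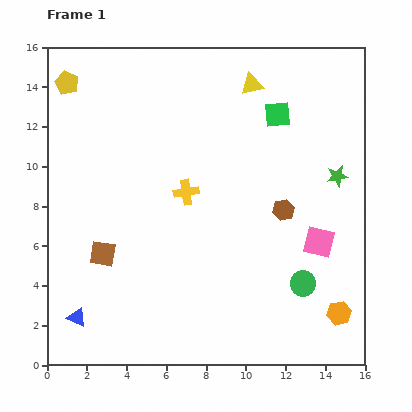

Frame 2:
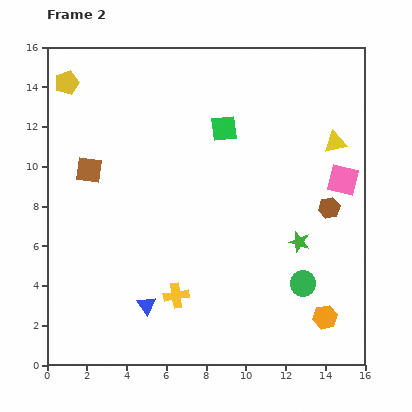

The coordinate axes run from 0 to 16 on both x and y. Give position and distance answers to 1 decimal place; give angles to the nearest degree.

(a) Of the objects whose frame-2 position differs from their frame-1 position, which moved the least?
the orange hexagon

(moved 0.7)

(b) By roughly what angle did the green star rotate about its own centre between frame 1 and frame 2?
27° clockwise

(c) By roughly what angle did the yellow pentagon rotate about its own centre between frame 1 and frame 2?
28° clockwise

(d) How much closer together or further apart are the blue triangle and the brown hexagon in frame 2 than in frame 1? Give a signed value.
-1.3

Distance in frame 1: 11.7. Distance in frame 2: 10.4.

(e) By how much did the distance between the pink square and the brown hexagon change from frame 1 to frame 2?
-0.8

Distance in frame 1: 2.4. Distance in frame 2: 1.6.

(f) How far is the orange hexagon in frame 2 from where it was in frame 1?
0.7

The orange hexagon moved from (14.7, 2.6) to (14.0, 2.4), a distance of √(0.7² + 0.2²) ≈ 0.7.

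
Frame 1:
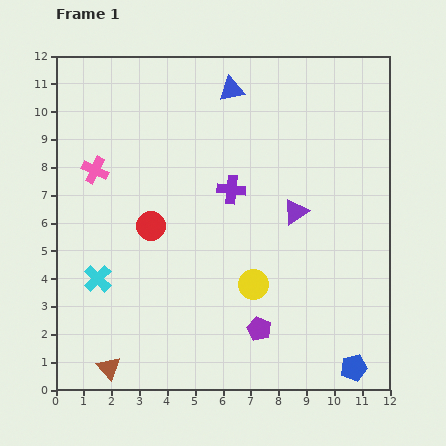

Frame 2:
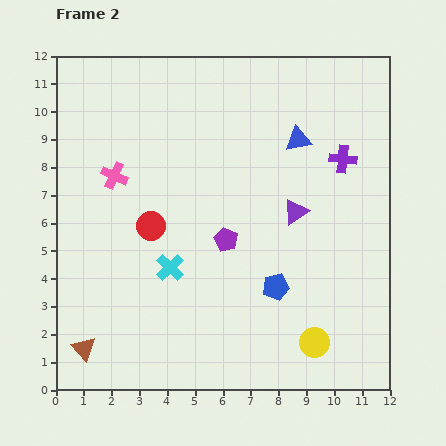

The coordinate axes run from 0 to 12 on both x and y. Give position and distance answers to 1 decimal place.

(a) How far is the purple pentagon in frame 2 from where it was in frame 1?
3.4

The purple pentagon moved from (7.3, 2.2) to (6.1, 5.4), a distance of √(1.2² + 3.2²) ≈ 3.4.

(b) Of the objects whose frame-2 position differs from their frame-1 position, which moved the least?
the pink cross

(moved 0.7)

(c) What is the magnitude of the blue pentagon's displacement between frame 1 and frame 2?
4.0

The blue pentagon moved from (10.7, 0.8) to (7.9, 3.7), a distance of √(2.8² + 2.9²) ≈ 4.0.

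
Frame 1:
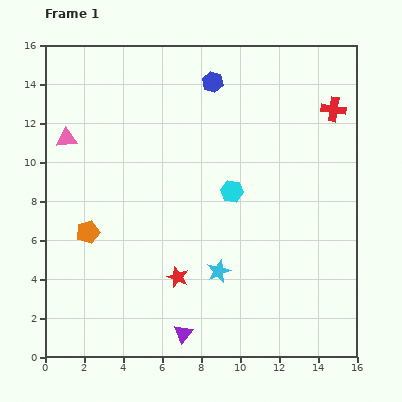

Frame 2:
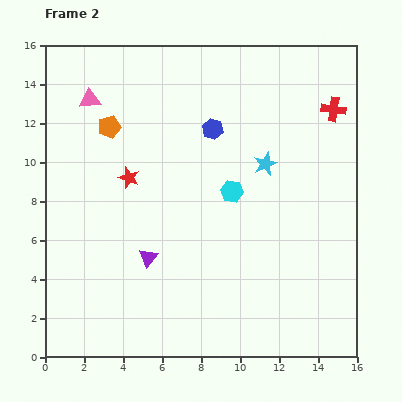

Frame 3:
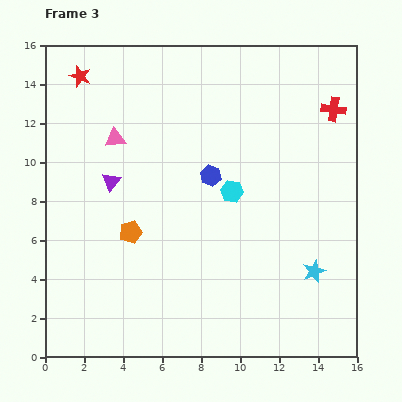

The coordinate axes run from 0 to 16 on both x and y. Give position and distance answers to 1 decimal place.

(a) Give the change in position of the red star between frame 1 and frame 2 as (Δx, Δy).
(-2.5, 5.1)

The red star was at (6.8, 4.1) in frame 1 and (4.3, 9.2) in frame 2.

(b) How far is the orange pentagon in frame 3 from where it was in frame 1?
2.2

The orange pentagon moved from (2.2, 6.4) to (4.4, 6.4), a distance of √(2.2² + 0.0²) ≈ 2.2.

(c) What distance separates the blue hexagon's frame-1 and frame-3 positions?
4.8

The blue hexagon moved from (8.6, 14.1) to (8.5, 9.3), a distance of √(0.1² + 4.8²) ≈ 4.8.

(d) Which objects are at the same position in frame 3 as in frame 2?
the cyan hexagon, the red cross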